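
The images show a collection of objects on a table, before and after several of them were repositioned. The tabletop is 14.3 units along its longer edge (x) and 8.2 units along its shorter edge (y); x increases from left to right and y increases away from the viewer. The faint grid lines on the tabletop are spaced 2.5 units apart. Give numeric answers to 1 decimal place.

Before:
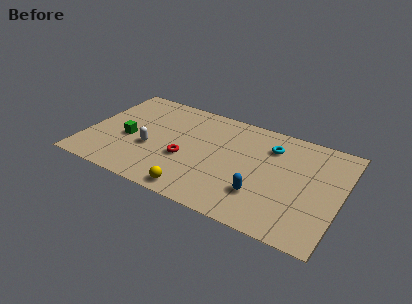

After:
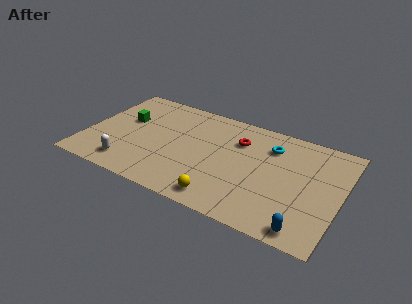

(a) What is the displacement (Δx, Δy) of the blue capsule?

(2.6, -1.4)

The blue capsule started near (10.1, 2.3) and ended near (12.7, 0.9).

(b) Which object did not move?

the cyan torus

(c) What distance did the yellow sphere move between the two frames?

1.5

The yellow sphere moved from about (6.6, 0.9) to (8.1, 1.1), a distance of √(1.5² + 0.2²) ≈ 1.5.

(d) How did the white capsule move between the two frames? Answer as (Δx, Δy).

(-1.0, -1.8)

The white capsule started near (3.7, 3.2) and ended near (2.7, 1.4).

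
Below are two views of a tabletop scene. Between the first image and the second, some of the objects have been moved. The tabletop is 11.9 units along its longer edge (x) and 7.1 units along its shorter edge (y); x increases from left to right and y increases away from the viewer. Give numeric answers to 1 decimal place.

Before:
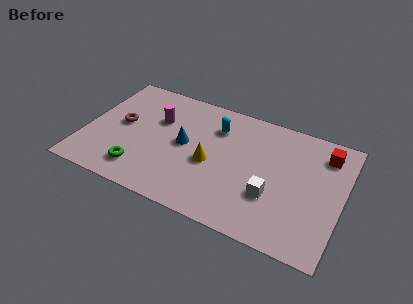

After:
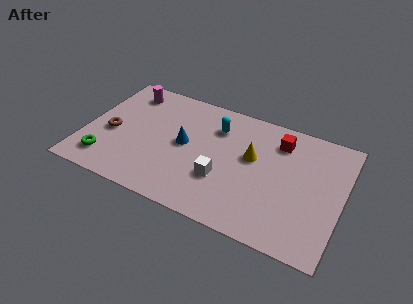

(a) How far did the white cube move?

2.3

From (8.8, 2.4) to (6.5, 2.4), the white cube covered √(2.3² + 0.0²) ≈ 2.3 units.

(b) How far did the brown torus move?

0.8

The brown torus moved from about (1.6, 3.8) to (1.2, 3.1), a distance of √(0.4² + 0.7²) ≈ 0.8.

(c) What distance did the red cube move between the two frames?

2.1

From (10.9, 5.7) to (8.8, 5.6), the red cube covered √(2.1² + 0.1²) ≈ 2.1 units.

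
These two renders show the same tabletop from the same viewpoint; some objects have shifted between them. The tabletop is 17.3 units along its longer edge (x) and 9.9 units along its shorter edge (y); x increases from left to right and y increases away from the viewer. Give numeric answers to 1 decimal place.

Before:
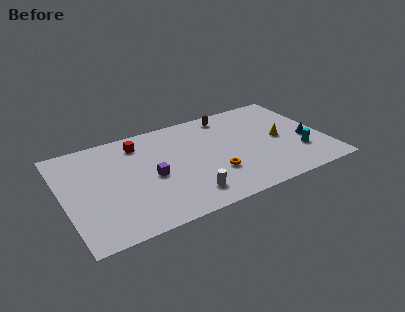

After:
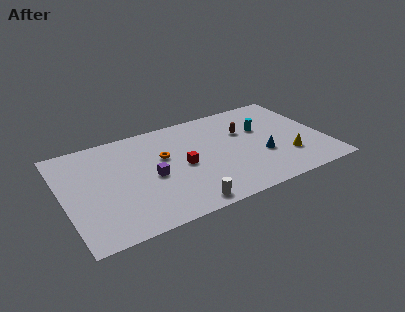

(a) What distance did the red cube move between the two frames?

4.2

The red cube moved from about (5.3, 8.1) to (7.8, 4.7), a distance of √(2.5² + 3.4²) ≈ 4.2.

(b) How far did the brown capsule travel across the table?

2.2

The brown capsule moved from about (11.4, 8.6) to (12.2, 6.5), a distance of √(0.8² + 2.1²) ≈ 2.2.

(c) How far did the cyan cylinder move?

3.9

The cyan cylinder moved from about (15.4, 2.9) to (13.4, 6.3), a distance of √(2.0² + 3.4²) ≈ 3.9.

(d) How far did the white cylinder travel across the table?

0.9

The white cylinder was near (7.7, 1.8) before and (7.4, 1.0) after, so it travelled √(0.3² + 0.8²) ≈ 0.9 units.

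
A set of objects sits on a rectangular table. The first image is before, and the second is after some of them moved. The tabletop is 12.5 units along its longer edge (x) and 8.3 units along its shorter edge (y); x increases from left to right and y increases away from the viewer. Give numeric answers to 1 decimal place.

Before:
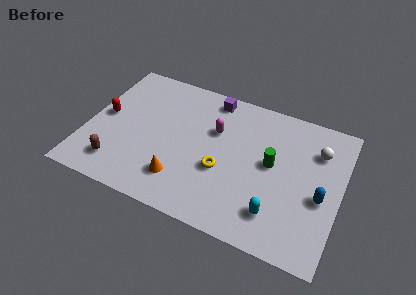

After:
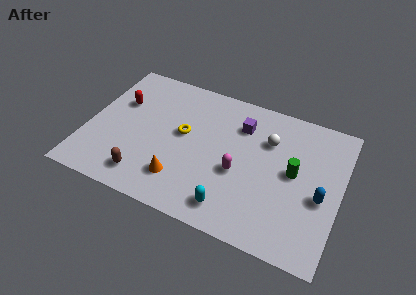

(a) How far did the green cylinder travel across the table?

1.1

The green cylinder moved from about (9.1, 4.5) to (10.2, 4.4), a distance of √(1.1² + 0.1²) ≈ 1.1.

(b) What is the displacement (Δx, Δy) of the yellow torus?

(-2.1, 1.4)

From the two frames, the yellow torus sits at roughly (6.8, 3.2) before and (4.7, 4.6) after.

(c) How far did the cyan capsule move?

2.2

The cyan capsule was near (9.6, 1.8) before and (7.5, 1.3) after, so it travelled √(2.1² + 0.5²) ≈ 2.2 units.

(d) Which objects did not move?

the orange cone and the blue capsule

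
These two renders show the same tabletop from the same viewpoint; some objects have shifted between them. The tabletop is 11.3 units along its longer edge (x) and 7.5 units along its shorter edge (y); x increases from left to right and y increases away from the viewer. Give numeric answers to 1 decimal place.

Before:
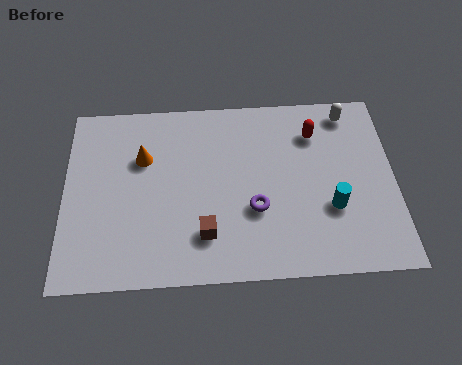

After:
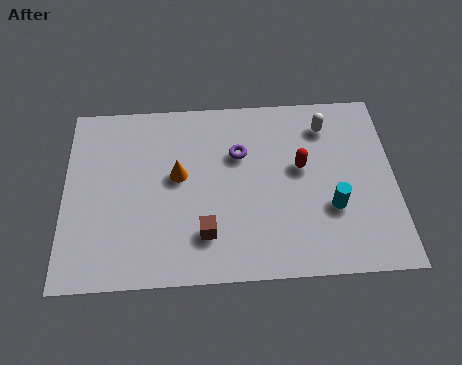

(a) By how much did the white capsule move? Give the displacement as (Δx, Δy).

(-0.8, -0.5)

From the two frames, the white capsule sits at roughly (9.8, 6.5) before and (9.0, 6.0) after.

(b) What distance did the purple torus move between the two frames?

2.4

The purple torus moved from about (6.5, 2.7) to (6.0, 5.0), a distance of √(0.5² + 2.3²) ≈ 2.4.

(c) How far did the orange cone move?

1.4

The orange cone moved from about (2.7, 5.0) to (3.9, 4.2), a distance of √(1.2² + 0.8²) ≈ 1.4.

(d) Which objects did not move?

the cyan cylinder and the brown cube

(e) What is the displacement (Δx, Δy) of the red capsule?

(-0.5, -1.4)

The red capsule was at about (8.6, 5.7) and moved to about (8.1, 4.3).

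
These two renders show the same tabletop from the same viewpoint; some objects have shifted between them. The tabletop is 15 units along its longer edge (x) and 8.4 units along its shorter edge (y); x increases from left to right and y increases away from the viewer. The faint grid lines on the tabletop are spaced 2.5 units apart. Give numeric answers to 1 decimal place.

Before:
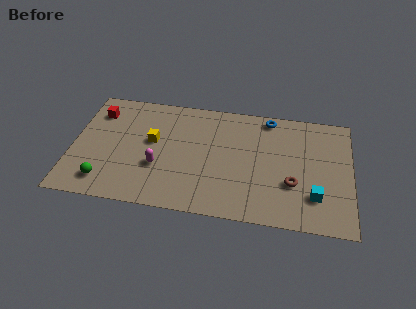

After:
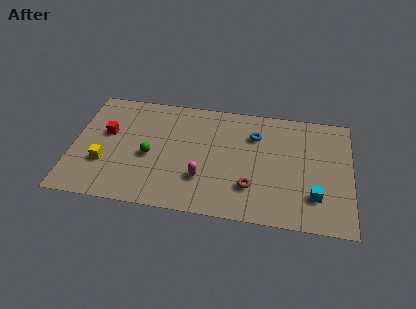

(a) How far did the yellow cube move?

3.2

From (4.3, 4.8) to (1.8, 2.8), the yellow cube covered √(2.5² + 2.0²) ≈ 3.2 units.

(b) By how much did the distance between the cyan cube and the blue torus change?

-0.8

The distance was about 5.9 in the first image and 5.1 in the second, so they moved 0.8 units closer together.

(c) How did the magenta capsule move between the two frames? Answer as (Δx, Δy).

(2.4, -0.5)

The magenta capsule was at about (4.7, 3.0) and moved to about (7.1, 2.5).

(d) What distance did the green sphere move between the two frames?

3.2

The green sphere moved from about (1.9, 1.5) to (4.2, 3.7), a distance of √(2.3² + 2.2²) ≈ 3.2.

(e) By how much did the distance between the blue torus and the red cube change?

-1.3

The distance was about 9.4 in the first image and 8.1 in the second, so they moved 1.3 units closer together.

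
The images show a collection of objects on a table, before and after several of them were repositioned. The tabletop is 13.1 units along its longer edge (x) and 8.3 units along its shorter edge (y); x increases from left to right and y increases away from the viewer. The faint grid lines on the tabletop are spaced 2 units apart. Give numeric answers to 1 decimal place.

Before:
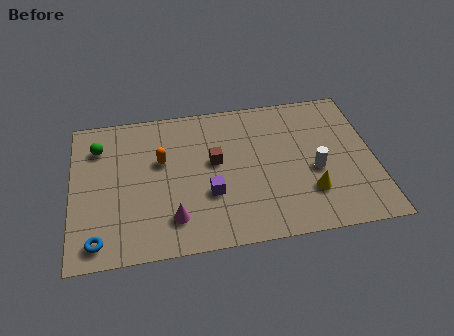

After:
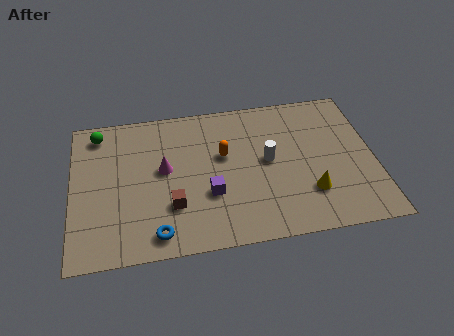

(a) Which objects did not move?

the purple cube and the yellow cone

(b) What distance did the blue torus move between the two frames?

2.5

The blue torus moved from about (1.1, 1.1) to (3.6, 1.1), a distance of √(2.5² + 0.0²) ≈ 2.5.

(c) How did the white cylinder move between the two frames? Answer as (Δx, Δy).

(-2.0, 0.9)

From the two frames, the white cylinder sits at roughly (10.5, 3.5) before and (8.5, 4.4) after.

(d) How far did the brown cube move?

2.9

From (6.2, 4.7) to (4.3, 2.5), the brown cube covered √(1.9² + 2.2²) ≈ 2.9 units.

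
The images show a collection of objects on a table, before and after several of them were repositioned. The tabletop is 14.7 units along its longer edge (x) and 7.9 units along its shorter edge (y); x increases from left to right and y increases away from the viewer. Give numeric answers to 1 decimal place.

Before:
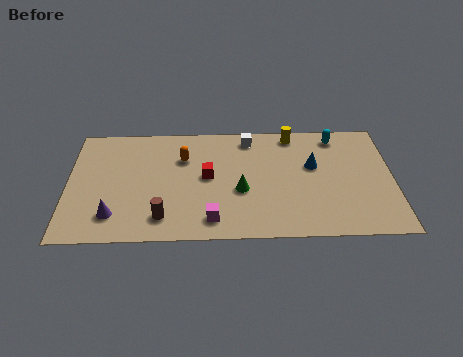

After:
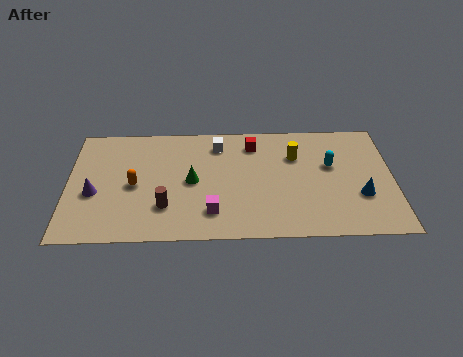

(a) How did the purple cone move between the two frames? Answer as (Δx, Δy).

(-0.9, 1.5)

The purple cone was at about (2.1, 1.7) and moved to about (1.2, 3.2).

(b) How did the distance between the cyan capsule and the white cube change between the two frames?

+1.3

Before: roughly 4.0 units apart; after: 5.3. That's 1.3 units further apart.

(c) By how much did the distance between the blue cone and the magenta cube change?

+1.0

The distance was about 5.8 in the first image and 6.8 in the second, so they moved 1.0 units further apart.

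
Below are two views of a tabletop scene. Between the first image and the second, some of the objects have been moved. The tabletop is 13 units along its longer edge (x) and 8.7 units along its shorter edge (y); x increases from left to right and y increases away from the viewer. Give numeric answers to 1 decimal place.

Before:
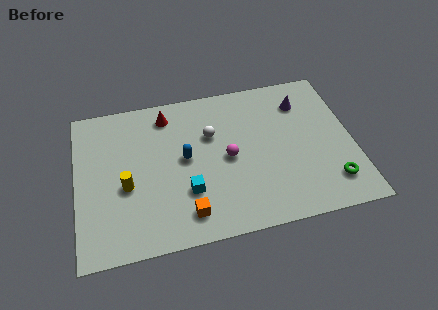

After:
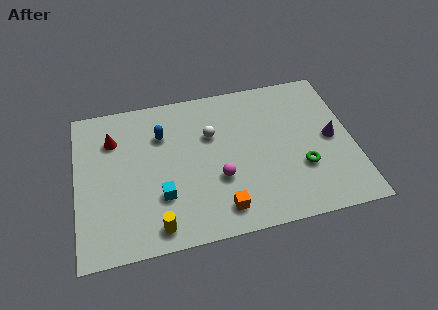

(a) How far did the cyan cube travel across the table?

1.2

The cyan cube was near (5.1, 2.7) before and (3.9, 2.7) after, so it travelled √(1.2² + 0.0²) ≈ 1.2 units.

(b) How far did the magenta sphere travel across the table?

1.2

The magenta sphere moved from about (7.1, 4.2) to (6.6, 3.1), a distance of √(0.5² + 1.1²) ≈ 1.2.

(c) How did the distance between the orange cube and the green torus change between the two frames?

-2.6

They were about 6.8 units apart before and 4.2 after — 2.6 units closer together.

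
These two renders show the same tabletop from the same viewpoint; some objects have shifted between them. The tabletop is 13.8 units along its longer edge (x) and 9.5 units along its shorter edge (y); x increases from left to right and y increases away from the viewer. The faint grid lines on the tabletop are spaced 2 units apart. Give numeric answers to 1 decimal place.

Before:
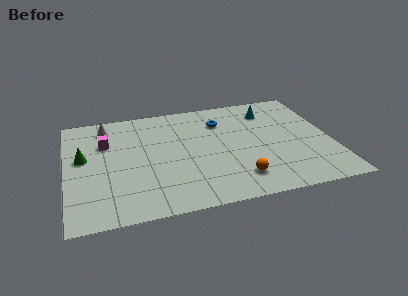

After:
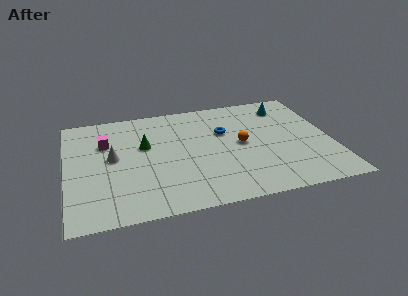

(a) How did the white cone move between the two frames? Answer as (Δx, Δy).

(0.2, -2.8)

The white cone started near (2.2, 7.9) and ended near (2.4, 5.1).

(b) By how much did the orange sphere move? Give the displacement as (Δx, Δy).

(0.4, 2.9)

From the two frames, the orange sphere sits at roughly (8.7, 1.9) before and (9.1, 4.8) after.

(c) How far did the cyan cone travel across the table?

0.9

From (10.8, 7.5) to (11.7, 7.7), the cyan cone covered √(0.9² + 0.2²) ≈ 0.9 units.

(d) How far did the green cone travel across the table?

3.2

The green cone was near (0.9, 5.4) before and (4.1, 5.8) after, so it travelled √(3.2² + 0.4²) ≈ 3.2 units.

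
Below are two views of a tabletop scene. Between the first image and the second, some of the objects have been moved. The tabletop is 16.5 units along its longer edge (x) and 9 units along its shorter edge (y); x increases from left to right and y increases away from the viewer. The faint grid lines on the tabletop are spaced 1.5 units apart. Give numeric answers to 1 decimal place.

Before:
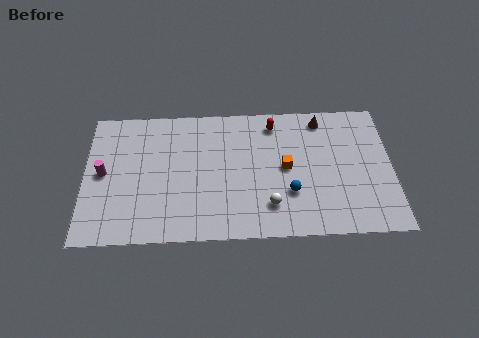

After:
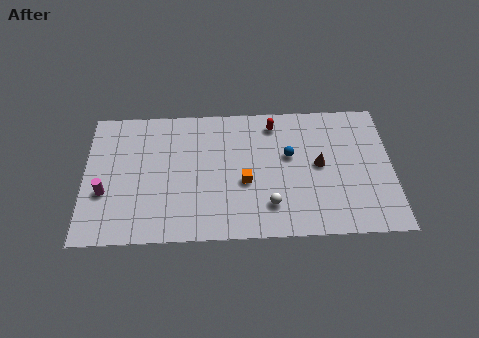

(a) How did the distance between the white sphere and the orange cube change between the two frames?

-0.6

They were about 2.7 units apart before and 2.1 after — 0.6 units closer together.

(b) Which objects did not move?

the white sphere and the red capsule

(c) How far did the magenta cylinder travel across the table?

1.3

From (1.0, 4.6) to (1.1, 3.3), the magenta cylinder covered √(0.1² + 1.3²) ≈ 1.3 units.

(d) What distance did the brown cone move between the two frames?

3.1

The brown cone moved from about (12.8, 7.8) to (12.6, 4.7), a distance of √(0.2² + 3.1²) ≈ 3.1.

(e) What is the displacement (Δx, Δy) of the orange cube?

(-2.2, -0.9)

The orange cube started near (10.8, 4.6) and ended near (8.6, 3.7).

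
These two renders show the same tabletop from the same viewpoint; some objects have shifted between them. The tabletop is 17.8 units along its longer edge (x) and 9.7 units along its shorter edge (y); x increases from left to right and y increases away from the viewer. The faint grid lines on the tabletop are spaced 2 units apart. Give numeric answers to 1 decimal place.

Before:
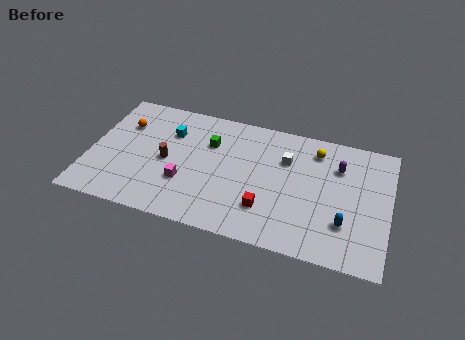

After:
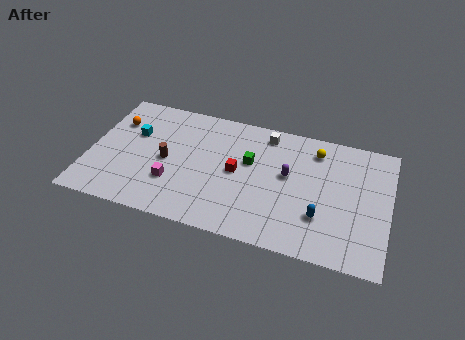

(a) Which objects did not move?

the brown cylinder and the yellow sphere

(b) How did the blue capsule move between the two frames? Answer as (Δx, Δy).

(-1.4, 0.1)

The blue capsule started near (15.3, 2.8) and ended near (13.9, 2.9).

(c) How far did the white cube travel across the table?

2.1

The white cube moved from about (11.6, 6.7) to (10.3, 8.4), a distance of √(1.3² + 1.7²) ≈ 2.1.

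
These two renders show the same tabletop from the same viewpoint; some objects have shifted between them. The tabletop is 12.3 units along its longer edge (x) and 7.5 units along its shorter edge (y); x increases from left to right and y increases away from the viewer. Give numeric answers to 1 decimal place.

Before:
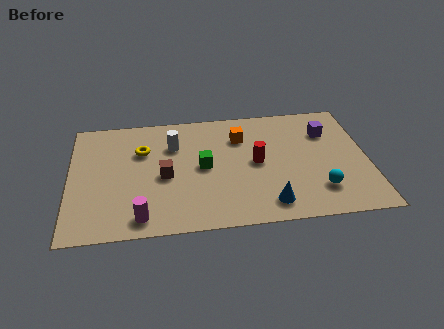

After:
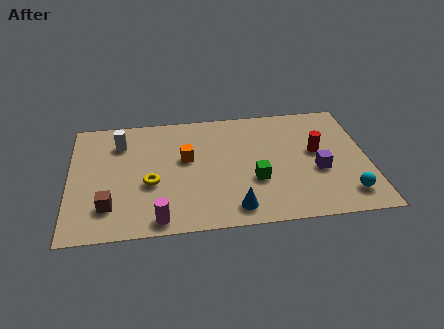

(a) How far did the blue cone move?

1.4

From (8.1, 1.2) to (6.7, 1.1), the blue cone covered √(1.4² + 0.1²) ≈ 1.4 units.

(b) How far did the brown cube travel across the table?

2.8

The brown cube was near (3.9, 3.4) before and (1.6, 1.8) after, so it travelled √(2.3² + 1.6²) ≈ 2.8 units.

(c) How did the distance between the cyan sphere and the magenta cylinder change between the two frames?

+0.4

They were about 7.3 units apart before and 7.7 after — 0.4 units further apart.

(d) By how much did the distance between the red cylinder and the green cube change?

+0.8

Before: roughly 2.2 units apart; after: 3.0. That's 0.8 units further apart.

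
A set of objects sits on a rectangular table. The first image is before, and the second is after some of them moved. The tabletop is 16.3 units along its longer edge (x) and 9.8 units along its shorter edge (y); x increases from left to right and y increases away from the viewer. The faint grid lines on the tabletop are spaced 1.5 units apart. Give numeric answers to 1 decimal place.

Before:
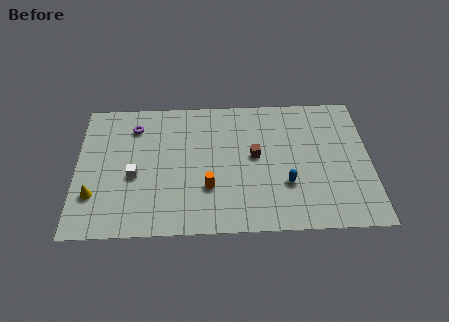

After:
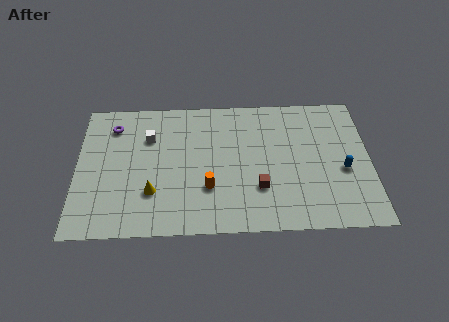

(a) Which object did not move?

the orange cylinder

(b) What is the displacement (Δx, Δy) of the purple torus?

(-1.2, 0.1)

The purple torus was at about (3.2, 7.7) and moved to about (2.0, 7.8).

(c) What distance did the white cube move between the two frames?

2.9

The white cube was near (3.2, 4.1) before and (4.0, 6.9) after, so it travelled √(0.8² + 2.8²) ≈ 2.9 units.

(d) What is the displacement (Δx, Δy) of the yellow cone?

(3.2, 0.1)

The yellow cone was at about (1.0, 2.8) and moved to about (4.2, 2.9).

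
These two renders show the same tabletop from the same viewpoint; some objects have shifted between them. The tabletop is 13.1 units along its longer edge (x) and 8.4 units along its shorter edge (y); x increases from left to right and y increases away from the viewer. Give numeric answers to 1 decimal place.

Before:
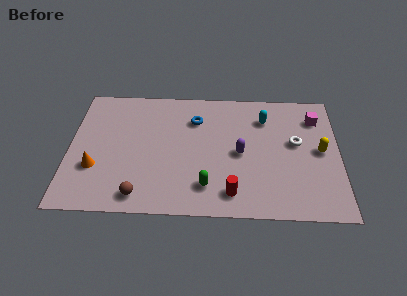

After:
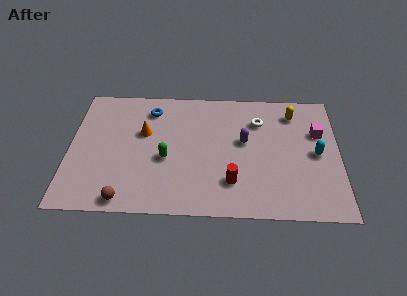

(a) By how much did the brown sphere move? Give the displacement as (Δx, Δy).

(-0.7, -0.3)

The brown sphere started near (3.5, 1.1) and ended near (2.8, 0.8).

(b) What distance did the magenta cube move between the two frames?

1.0

The magenta cube was near (12.0, 6.5) before and (12.1, 5.5) after, so it travelled √(0.1² + 1.0²) ≈ 1.0 units.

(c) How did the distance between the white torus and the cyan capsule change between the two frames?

+1.3

The distance was about 2.2 in the first image and 3.5 in the second, so they moved 1.3 units further apart.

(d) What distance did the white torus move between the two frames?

2.3

The white torus was near (11.0, 4.8) before and (9.2, 6.2) after, so it travelled √(1.8² + 1.4²) ≈ 2.3 units.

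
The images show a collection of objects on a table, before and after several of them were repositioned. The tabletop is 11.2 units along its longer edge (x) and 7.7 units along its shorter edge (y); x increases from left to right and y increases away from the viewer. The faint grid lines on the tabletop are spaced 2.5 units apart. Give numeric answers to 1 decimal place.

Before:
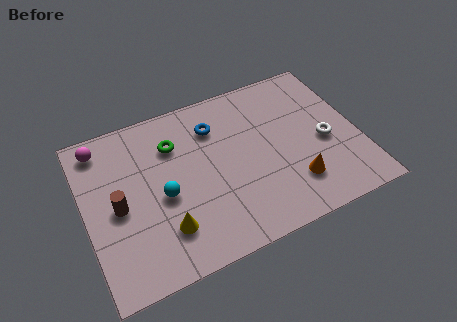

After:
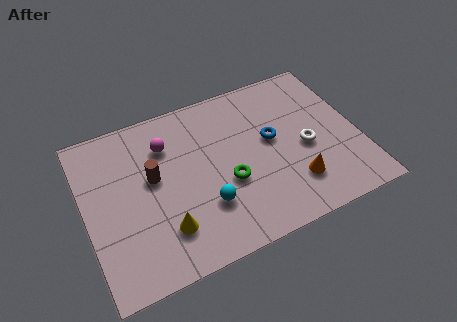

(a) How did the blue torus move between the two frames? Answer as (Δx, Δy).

(2.2, -1.5)

The blue torus was at about (5.5, 5.8) and moved to about (7.7, 4.3).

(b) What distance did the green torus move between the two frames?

3.2

From (3.8, 5.6) to (5.7, 3.0), the green torus covered √(1.9² + 2.6²) ≈ 3.2 units.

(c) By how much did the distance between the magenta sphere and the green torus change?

+0.4

The distance was about 3.1 in the first image and 3.5 in the second, so they moved 0.4 units further apart.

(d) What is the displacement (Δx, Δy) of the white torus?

(-0.8, 0.0)

From the two frames, the white torus sits at roughly (9.8, 3.4) before and (9.0, 3.4) after.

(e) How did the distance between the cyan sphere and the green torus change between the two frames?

-1.1

They were about 2.3 units apart before and 1.2 after — 1.1 units closer together.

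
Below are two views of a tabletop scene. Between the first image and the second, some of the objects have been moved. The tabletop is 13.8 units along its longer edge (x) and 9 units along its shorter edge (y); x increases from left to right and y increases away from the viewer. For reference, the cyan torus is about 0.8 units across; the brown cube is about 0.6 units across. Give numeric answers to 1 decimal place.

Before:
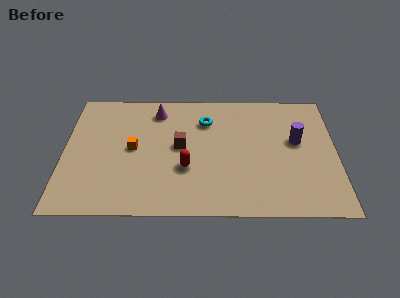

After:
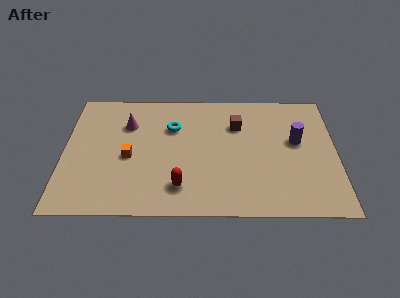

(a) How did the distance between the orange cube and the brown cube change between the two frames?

+3.6

The distance was about 2.4 in the first image and 6.0 in the second, so they moved 3.6 units further apart.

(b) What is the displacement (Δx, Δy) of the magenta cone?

(-1.5, -1.0)

The magenta cone was at about (4.7, 7.4) and moved to about (3.2, 6.4).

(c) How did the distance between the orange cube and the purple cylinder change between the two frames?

+0.3

Before: roughly 8.3 units apart; after: 8.6. That's 0.3 units further apart.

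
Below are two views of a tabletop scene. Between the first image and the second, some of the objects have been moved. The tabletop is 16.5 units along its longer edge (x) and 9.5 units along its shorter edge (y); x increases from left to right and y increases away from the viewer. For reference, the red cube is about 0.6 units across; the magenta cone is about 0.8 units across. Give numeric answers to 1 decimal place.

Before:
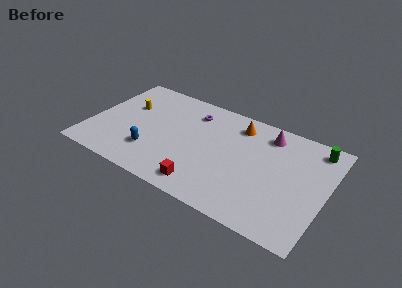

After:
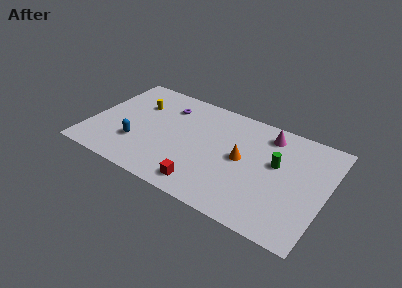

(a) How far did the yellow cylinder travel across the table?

0.9

From (2.3, 6.1) to (3.0, 6.6), the yellow cylinder covered √(0.7² + 0.5²) ≈ 0.9 units.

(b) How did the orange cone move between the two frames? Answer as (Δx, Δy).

(0.7, -2.9)

The orange cone was at about (10.0, 7.8) and moved to about (10.7, 4.9).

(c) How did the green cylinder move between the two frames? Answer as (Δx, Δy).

(-2.4, -2.6)

From the two frames, the green cylinder sits at roughly (15.4, 8.2) before and (13.0, 5.6) after.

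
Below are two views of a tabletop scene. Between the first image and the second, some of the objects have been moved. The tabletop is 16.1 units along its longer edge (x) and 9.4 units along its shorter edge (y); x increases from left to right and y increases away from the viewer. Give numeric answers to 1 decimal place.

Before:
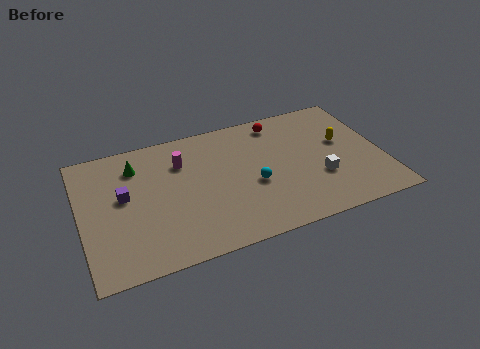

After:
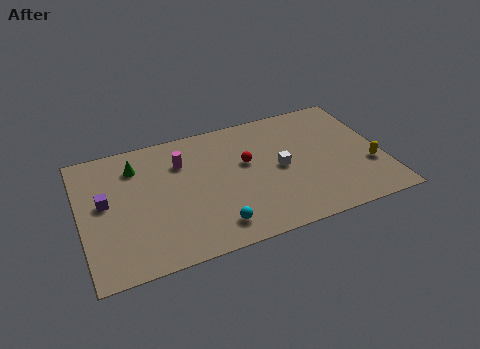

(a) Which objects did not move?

the magenta cylinder and the green cone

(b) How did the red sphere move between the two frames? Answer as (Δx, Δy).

(-2.0, -2.5)

From the two frames, the red sphere sits at roughly (10.9, 8.1) before and (8.9, 5.6) after.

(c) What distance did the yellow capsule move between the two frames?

2.6

From (14.1, 5.5) to (15.3, 3.2), the yellow capsule covered √(1.2² + 2.3²) ≈ 2.6 units.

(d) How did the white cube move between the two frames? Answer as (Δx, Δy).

(-2.0, 1.4)

The white cube started near (12.6, 3.2) and ended near (10.6, 4.6).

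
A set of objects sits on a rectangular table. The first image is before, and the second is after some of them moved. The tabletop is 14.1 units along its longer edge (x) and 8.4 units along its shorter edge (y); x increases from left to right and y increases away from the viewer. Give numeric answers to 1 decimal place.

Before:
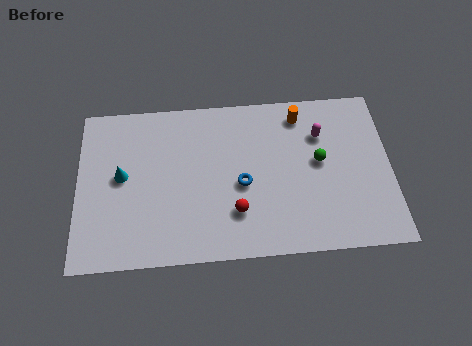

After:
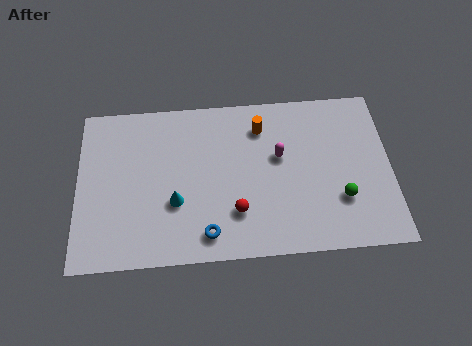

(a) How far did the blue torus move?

2.9

The blue torus moved from about (7.4, 3.7) to (5.8, 1.3), a distance of √(1.6² + 2.4²) ≈ 2.9.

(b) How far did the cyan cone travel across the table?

2.8

From (2.0, 4.5) to (4.4, 3.0), the cyan cone covered √(2.4² + 1.5²) ≈ 2.8 units.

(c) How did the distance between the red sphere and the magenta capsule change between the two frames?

-2.0

Before: roughly 5.4 units apart; after: 3.4. That's 2.0 units closer together.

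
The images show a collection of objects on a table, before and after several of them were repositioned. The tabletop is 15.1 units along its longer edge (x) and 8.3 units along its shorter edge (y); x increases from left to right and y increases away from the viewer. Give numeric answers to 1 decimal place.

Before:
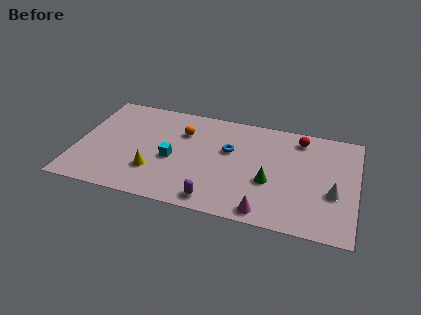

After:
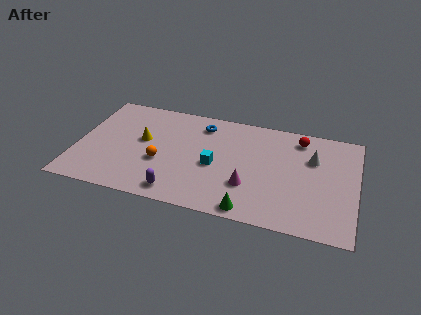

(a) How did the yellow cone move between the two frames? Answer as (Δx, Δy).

(-0.8, 2.3)

From the two frames, the yellow cone sits at roughly (4.3, 2.4) before and (3.5, 4.7) after.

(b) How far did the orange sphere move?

2.9

From (5.6, 5.9) to (4.6, 3.2), the orange sphere covered √(1.0² + 2.7²) ≈ 2.9 units.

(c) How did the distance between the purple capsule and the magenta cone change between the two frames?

+1.3

Before: roughly 2.7 units apart; after: 4.0. That's 1.3 units further apart.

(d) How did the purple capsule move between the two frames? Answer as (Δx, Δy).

(-2.0, 0.1)

The purple capsule started near (7.7, 1.0) and ended near (5.7, 1.1).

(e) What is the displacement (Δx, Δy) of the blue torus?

(-1.6, 1.7)

From the two frames, the blue torus sits at roughly (8.2, 5.1) before and (6.6, 6.8) after.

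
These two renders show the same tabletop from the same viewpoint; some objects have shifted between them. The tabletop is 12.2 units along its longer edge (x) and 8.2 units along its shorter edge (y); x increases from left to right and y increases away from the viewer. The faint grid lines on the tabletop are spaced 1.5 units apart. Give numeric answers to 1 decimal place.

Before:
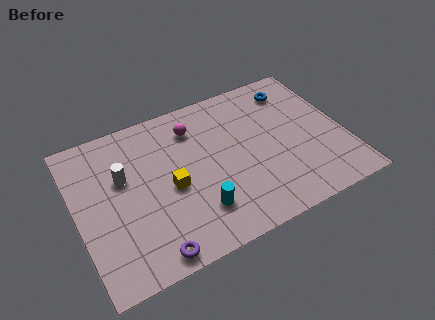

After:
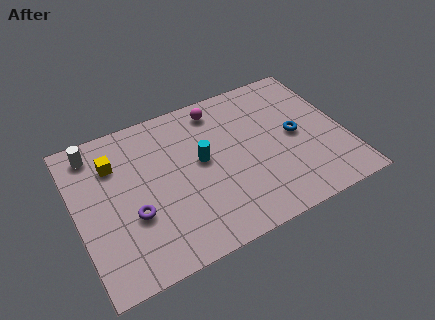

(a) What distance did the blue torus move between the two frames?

2.6

The blue torus was near (10.3, 6.7) before and (10.0, 4.1) after, so it travelled √(0.3² + 2.6²) ≈ 2.6 units.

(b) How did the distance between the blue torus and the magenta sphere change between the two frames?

-0.4

The distance was about 4.7 in the first image and 4.3 in the second, so they moved 0.4 units closer together.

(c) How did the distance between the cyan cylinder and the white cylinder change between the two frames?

+0.9

Before: roughly 4.3 units apart; after: 5.2. That's 0.9 units further apart.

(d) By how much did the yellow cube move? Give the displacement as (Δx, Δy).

(-2.3, 2.3)

From the two frames, the yellow cube sits at roughly (4.2, 3.7) before and (1.9, 6.0) after.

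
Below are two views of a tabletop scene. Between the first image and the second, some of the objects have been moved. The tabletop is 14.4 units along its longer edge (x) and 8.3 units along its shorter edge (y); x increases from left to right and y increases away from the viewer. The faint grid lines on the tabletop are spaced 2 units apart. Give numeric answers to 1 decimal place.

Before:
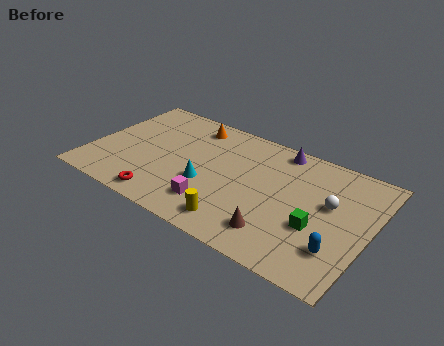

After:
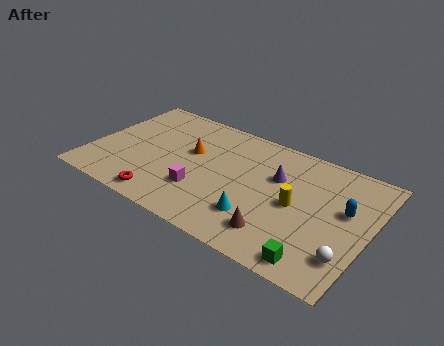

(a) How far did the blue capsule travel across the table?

2.7

From (13.1, 2.2) to (13.1, 4.9), the blue capsule covered √(0.0² + 2.7²) ≈ 2.7 units.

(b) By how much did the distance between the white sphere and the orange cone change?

+1.2

The distance was about 7.9 in the first image and 9.1 in the second, so they moved 1.2 units further apart.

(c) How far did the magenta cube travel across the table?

1.0

The magenta cube moved from about (6.8, 1.9) to (6.0, 2.5), a distance of √(0.8² + 0.6²) ≈ 1.0.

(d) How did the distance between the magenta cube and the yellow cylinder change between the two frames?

+3.5

They were about 1.4 units apart before and 4.9 after — 3.5 units further apart.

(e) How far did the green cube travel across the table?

2.1

From (11.9, 3.1) to (12.2, 1.0), the green cube covered √(0.3² + 2.1²) ≈ 2.1 units.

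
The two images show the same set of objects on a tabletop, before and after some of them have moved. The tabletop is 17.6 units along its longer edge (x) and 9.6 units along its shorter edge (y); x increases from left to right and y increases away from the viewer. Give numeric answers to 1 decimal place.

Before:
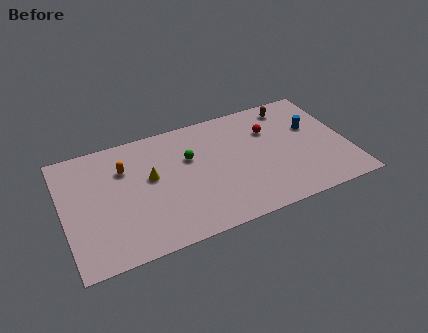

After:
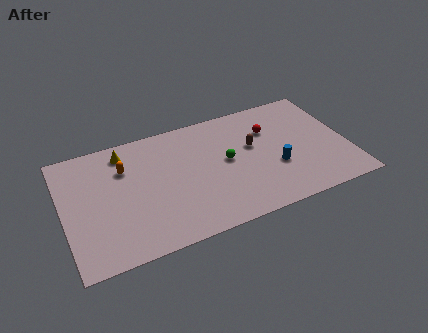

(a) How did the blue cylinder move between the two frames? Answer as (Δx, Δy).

(-2.6, -2.5)

The blue cylinder was at about (15.6, 6.0) and moved to about (13.0, 3.5).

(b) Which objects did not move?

the orange capsule and the red sphere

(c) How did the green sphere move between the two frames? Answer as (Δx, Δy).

(2.2, -1.1)

From the two frames, the green sphere sits at roughly (7.9, 6.2) before and (10.1, 5.1) after.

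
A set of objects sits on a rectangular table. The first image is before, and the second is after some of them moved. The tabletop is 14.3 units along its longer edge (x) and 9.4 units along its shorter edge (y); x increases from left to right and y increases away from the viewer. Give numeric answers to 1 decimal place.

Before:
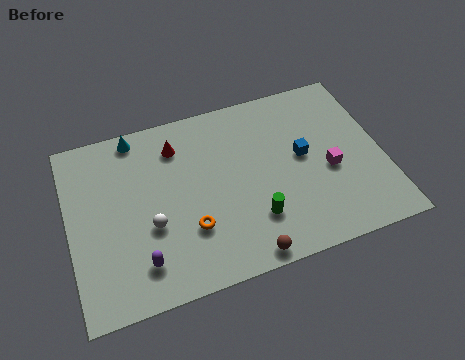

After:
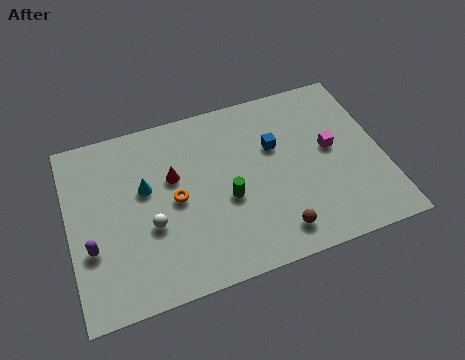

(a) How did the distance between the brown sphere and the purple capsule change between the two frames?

+3.7

The distance was about 4.7 in the first image and 8.4 in the second, so they moved 3.7 units further apart.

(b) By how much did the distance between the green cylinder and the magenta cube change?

+1.1

The distance was about 3.9 in the first image and 5.0 in the second, so they moved 1.1 units further apart.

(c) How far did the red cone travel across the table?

1.6

The red cone moved from about (5.1, 7.4) to (4.8, 5.8), a distance of √(0.3² + 1.6²) ≈ 1.6.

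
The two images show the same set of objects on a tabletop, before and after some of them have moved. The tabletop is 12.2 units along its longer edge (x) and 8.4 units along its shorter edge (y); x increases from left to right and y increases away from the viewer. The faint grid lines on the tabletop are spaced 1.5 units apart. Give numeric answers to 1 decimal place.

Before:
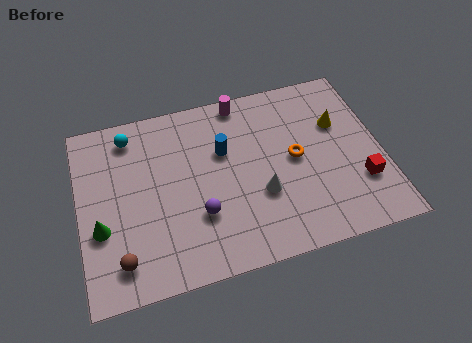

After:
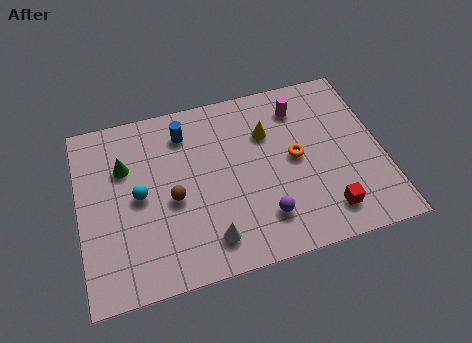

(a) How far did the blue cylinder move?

2.0

The blue cylinder moved from about (5.9, 5.4) to (4.4, 6.7), a distance of √(1.5² + 1.3²) ≈ 2.0.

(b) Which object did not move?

the orange torus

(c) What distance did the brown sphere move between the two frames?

3.1

The brown sphere moved from about (1.5, 1.5) to (3.7, 3.7), a distance of √(2.2² + 2.2²) ≈ 3.1.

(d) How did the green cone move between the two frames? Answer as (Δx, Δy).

(1.1, 2.6)

From the two frames, the green cone sits at roughly (0.8, 3.1) before and (1.9, 5.7) after.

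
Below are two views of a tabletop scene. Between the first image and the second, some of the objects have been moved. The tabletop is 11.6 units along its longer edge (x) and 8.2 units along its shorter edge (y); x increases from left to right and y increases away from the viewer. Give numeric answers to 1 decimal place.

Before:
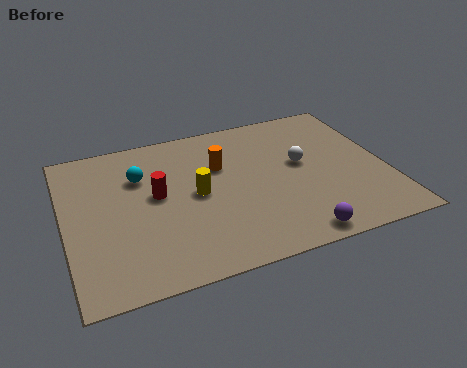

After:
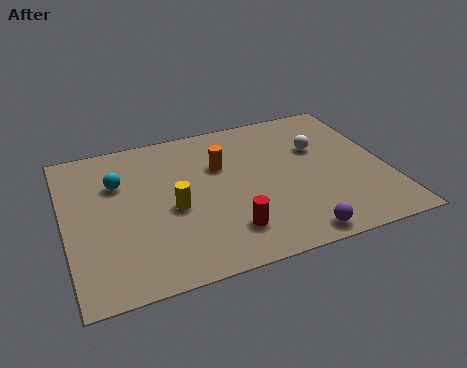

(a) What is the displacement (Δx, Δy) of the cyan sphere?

(-0.8, -0.1)

The cyan sphere was at about (2.8, 5.7) and moved to about (2.0, 5.6).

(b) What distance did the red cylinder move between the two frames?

3.5

The red cylinder was near (3.3, 4.5) before and (5.6, 1.8) after, so it travelled √(2.3² + 2.7²) ≈ 3.5 units.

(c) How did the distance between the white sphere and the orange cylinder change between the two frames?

+0.6

They were about 3.0 units apart before and 3.6 after — 0.6 units further apart.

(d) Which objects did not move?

the orange cylinder and the purple sphere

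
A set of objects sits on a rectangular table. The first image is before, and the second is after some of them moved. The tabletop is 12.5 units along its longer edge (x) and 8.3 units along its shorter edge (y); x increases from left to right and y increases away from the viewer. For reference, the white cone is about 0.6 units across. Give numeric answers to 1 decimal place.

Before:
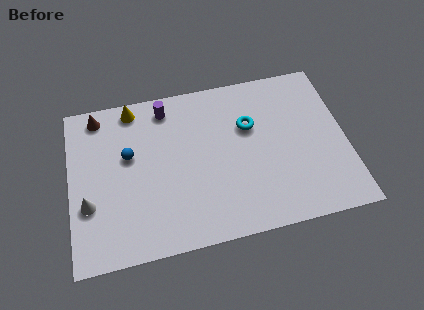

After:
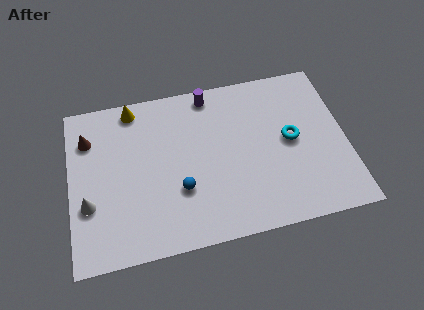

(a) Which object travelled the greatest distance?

the blue sphere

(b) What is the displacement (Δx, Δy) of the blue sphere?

(2.2, -2.2)

The blue sphere was at about (2.7, 5.0) and moved to about (4.9, 2.8).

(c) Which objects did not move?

the yellow cone and the white cone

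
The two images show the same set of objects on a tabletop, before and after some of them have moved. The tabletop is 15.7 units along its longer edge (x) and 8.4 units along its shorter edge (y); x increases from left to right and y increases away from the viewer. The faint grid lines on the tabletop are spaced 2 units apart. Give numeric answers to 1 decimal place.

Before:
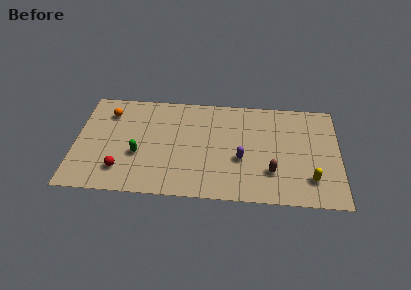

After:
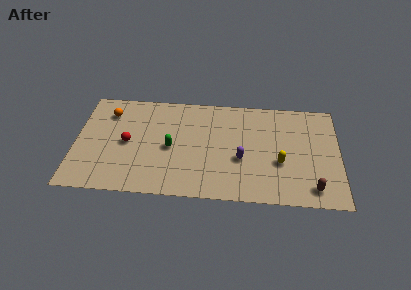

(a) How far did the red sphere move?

2.2

The red sphere moved from about (2.8, 1.9) to (3.1, 4.1), a distance of √(0.3² + 2.2²) ≈ 2.2.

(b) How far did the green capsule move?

2.0

The green capsule was near (3.8, 3.2) before and (5.7, 3.9) after, so it travelled √(1.9² + 0.7²) ≈ 2.0 units.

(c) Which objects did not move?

the purple capsule and the orange sphere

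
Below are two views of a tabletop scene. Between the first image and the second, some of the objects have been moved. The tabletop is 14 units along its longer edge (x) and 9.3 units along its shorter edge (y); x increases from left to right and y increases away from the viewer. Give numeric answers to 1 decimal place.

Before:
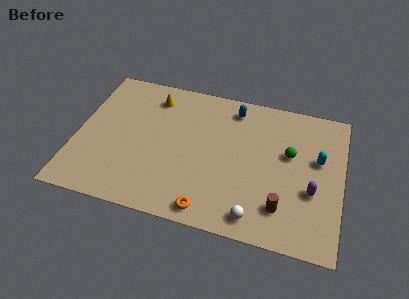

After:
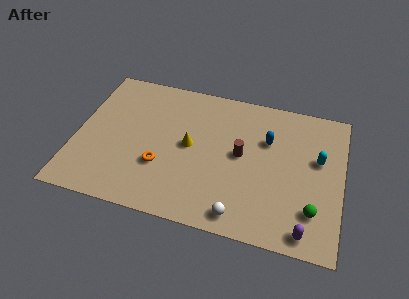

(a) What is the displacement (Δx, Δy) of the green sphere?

(1.4, -3.3)

The green sphere started near (11.2, 5.6) and ended near (12.6, 2.3).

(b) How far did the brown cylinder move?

3.6

The brown cylinder moved from about (11.0, 2.1) to (8.7, 4.9), a distance of √(2.3² + 2.8²) ≈ 3.6.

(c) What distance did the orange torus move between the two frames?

3.4

The orange torus was near (7.3, 1.0) before and (4.6, 3.1) after, so it travelled √(2.7² + 2.1²) ≈ 3.4 units.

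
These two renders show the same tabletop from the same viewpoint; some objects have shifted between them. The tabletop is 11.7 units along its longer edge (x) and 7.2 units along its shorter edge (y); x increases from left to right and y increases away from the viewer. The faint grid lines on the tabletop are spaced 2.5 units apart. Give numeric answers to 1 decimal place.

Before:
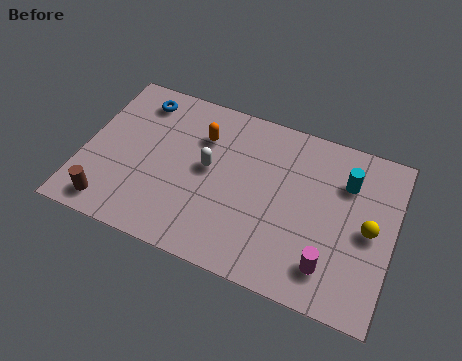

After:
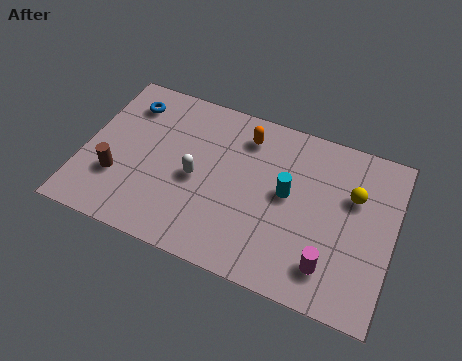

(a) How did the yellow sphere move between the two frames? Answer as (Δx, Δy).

(-0.7, 1.2)

The yellow sphere was at about (10.8, 3.5) and moved to about (10.1, 4.7).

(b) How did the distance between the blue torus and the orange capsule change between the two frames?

+1.9

The distance was about 2.6 in the first image and 4.5 in the second, so they moved 1.9 units further apart.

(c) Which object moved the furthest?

the cyan cylinder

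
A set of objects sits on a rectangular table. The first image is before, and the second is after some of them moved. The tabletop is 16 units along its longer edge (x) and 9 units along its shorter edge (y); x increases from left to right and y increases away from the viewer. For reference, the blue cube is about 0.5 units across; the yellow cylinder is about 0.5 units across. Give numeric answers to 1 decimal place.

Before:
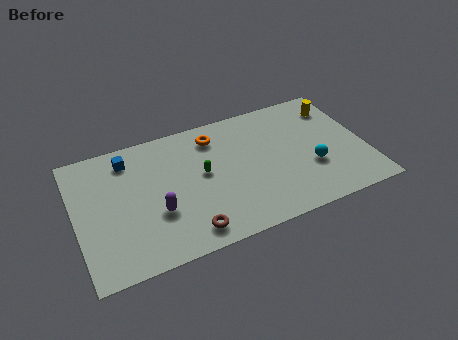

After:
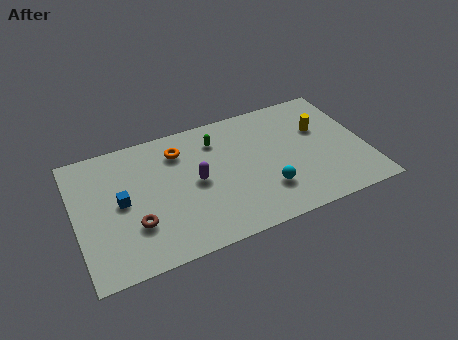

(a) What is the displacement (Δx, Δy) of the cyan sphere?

(-2.6, -0.7)

The cyan sphere started near (12.9, 3.2) and ended near (10.3, 2.5).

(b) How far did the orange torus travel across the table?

2.0

The orange torus moved from about (7.9, 7.3) to (5.9, 7.0), a distance of √(2.0² + 0.3²) ≈ 2.0.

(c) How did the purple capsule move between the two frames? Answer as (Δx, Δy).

(2.3, 1.3)

The purple capsule started near (4.3, 3.2) and ended near (6.6, 4.5).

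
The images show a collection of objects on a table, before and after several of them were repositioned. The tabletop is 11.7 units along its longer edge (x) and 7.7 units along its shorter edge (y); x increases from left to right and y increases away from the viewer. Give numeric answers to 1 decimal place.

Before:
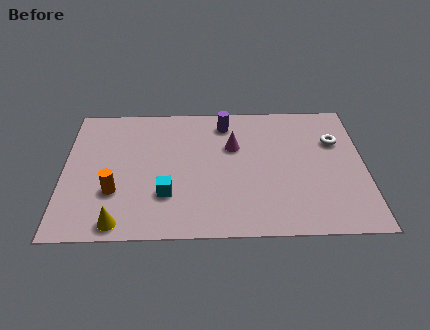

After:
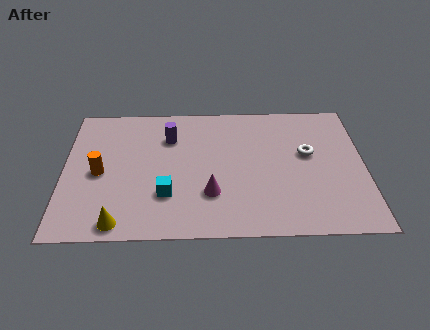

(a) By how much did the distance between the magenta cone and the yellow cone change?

-2.3

Before: roughly 6.1 units apart; after: 3.8. That's 2.3 units closer together.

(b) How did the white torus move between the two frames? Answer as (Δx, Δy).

(-1.1, -0.7)

The white torus started near (10.6, 5.2) and ended near (9.5, 4.5).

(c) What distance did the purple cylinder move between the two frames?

2.3

The purple cylinder was near (6.3, 6.4) before and (4.1, 5.6) after, so it travelled √(2.2² + 0.8²) ≈ 2.3 units.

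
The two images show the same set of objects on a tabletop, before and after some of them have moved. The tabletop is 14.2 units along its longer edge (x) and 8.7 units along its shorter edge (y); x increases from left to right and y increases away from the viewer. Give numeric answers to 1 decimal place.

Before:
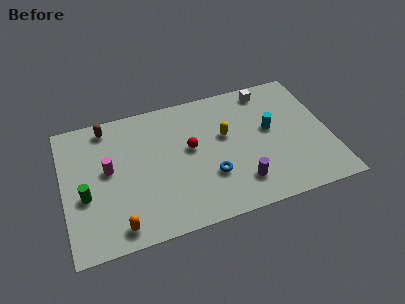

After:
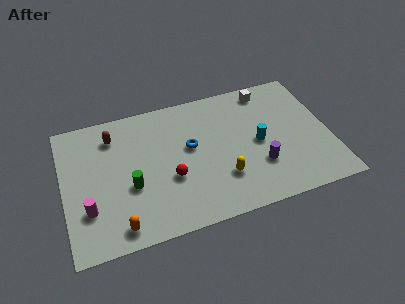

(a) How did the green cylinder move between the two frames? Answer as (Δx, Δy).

(2.4, -0.1)

The green cylinder was at about (1.1, 3.5) and moved to about (3.5, 3.4).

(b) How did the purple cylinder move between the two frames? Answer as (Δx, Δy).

(1.1, 0.8)

The purple cylinder was at about (9.2, 1.9) and moved to about (10.3, 2.7).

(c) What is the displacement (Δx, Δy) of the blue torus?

(-0.9, 2.2)

The blue torus was at about (7.7, 2.8) and moved to about (6.8, 5.0).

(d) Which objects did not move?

the orange capsule and the white cube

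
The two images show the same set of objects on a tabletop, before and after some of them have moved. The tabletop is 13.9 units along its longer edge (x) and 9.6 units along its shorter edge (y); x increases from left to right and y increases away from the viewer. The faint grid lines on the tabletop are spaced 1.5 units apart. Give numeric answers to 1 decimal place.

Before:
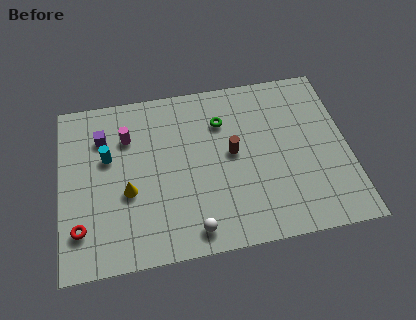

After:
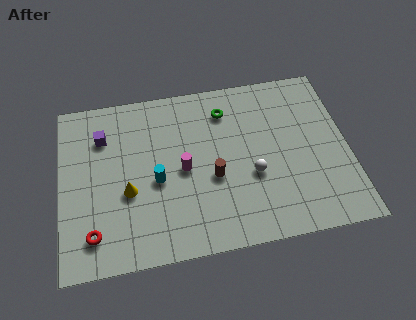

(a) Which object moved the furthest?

the white sphere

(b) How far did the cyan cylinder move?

2.9

The cyan cylinder moved from about (2.3, 5.9) to (4.6, 4.2), a distance of √(2.3² + 1.7²) ≈ 2.9.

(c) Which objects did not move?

the purple cube and the yellow cone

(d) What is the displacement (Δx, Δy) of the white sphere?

(3.0, 2.5)

From the two frames, the white sphere sits at roughly (6.2, 1.2) before and (9.2, 3.7) after.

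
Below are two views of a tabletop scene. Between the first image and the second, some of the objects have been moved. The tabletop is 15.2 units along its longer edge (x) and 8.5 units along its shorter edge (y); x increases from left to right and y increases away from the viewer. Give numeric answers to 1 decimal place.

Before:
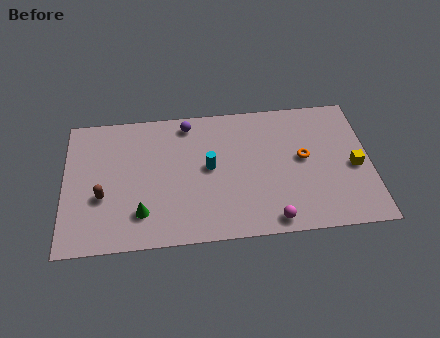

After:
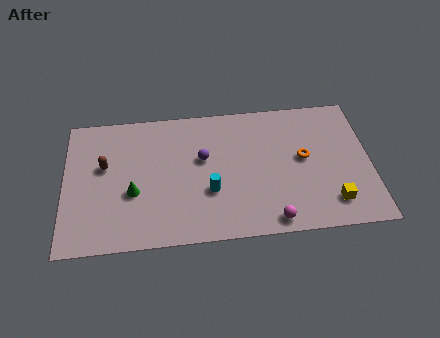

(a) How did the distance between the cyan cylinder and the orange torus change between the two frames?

+0.3

They were about 4.7 units apart before and 5.0 after — 0.3 units further apart.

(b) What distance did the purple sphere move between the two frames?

2.4

The purple sphere was near (6.2, 7.4) before and (6.9, 5.1) after, so it travelled √(0.7² + 2.3²) ≈ 2.4 units.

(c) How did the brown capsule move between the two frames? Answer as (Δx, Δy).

(0.1, 1.9)

The brown capsule started near (1.9, 3.2) and ended near (2.0, 5.1).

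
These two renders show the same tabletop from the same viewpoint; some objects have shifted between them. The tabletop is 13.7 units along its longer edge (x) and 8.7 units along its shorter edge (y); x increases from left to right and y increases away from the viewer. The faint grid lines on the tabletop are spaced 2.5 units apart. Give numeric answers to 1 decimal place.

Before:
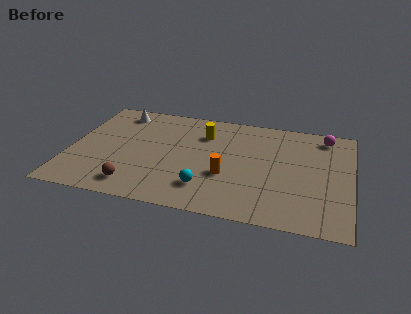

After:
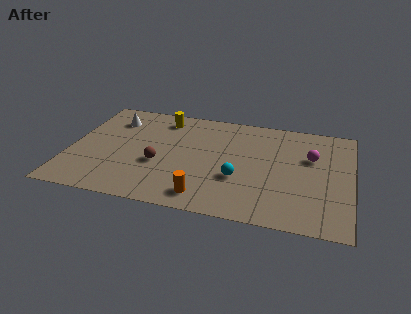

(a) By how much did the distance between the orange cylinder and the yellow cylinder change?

+3.0

The distance was about 3.5 in the first image and 6.5 in the second, so they moved 3.0 units further apart.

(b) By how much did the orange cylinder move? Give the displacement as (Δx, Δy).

(-0.9, -1.9)

From the two frames, the orange cylinder sits at roughly (7.7, 3.2) before and (6.8, 1.3) after.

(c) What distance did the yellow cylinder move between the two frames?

2.3

The yellow cylinder was near (6.4, 6.4) before and (4.3, 7.3) after, so it travelled √(2.1² + 0.9²) ≈ 2.3 units.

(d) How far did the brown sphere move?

2.2

From (3.4, 1.4) to (4.4, 3.4), the brown sphere covered √(1.0² + 2.0²) ≈ 2.2 units.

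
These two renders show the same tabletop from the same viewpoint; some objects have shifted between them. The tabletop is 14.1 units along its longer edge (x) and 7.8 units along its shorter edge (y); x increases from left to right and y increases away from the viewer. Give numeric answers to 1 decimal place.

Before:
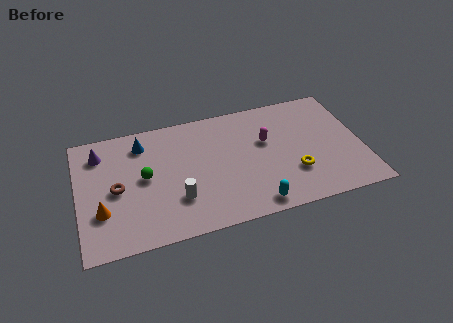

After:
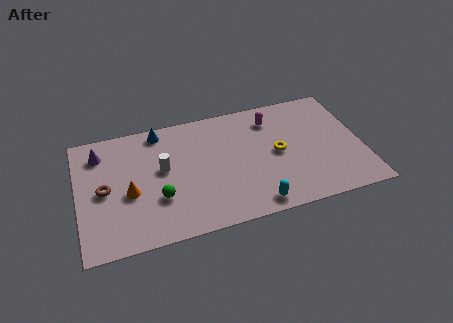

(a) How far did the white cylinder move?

2.2

The white cylinder moved from about (4.8, 2.3) to (4.2, 4.4), a distance of √(0.6² + 2.1²) ≈ 2.2.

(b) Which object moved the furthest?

the white cylinder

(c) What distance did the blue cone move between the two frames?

1.1

From (3.3, 6.3) to (4.2, 6.9), the blue cone covered √(0.9² + 0.6²) ≈ 1.1 units.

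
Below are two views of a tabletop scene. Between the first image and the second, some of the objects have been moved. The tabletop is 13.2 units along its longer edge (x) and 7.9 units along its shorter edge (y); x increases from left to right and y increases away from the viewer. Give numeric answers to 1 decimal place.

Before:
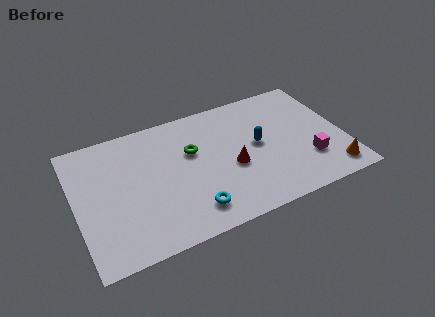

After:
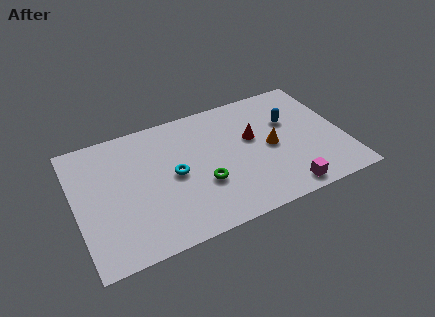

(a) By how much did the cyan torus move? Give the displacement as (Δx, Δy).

(-0.6, 2.4)

From the two frames, the cyan torus sits at roughly (5.4, 1.5) before and (4.8, 3.9) after.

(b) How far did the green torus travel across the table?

2.2

The green torus moved from about (5.8, 5.0) to (6.1, 2.8), a distance of √(0.3² + 2.2²) ≈ 2.2.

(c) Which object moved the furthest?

the orange cone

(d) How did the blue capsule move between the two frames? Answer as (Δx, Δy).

(1.7, 0.9)

The blue capsule was at about (9.0, 4.2) and moved to about (10.7, 5.1).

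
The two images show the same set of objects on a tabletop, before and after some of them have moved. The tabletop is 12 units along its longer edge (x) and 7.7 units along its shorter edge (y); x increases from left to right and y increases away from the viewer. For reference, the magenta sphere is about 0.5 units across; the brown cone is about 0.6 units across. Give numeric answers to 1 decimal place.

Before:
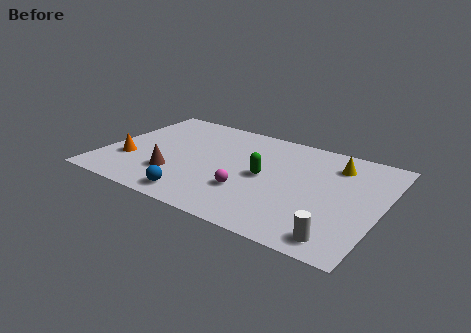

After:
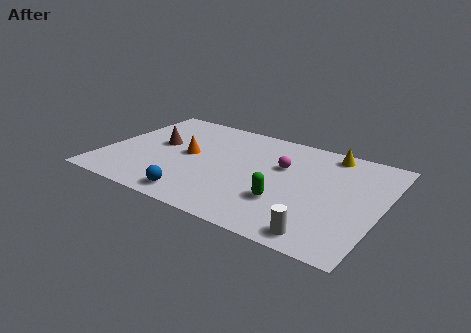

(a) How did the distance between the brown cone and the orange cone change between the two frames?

-0.7

Before: roughly 2.1 units apart; after: 1.4. That's 0.7 units closer together.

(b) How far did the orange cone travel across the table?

2.8

The orange cone moved from about (1.2, 2.5) to (3.6, 4.0), a distance of √(2.4² + 1.5²) ≈ 2.8.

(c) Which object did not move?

the blue sphere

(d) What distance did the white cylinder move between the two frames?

0.7

From (10.6, 1.0) to (9.9, 0.9), the white cylinder covered √(0.7² + 0.1²) ≈ 0.7 units.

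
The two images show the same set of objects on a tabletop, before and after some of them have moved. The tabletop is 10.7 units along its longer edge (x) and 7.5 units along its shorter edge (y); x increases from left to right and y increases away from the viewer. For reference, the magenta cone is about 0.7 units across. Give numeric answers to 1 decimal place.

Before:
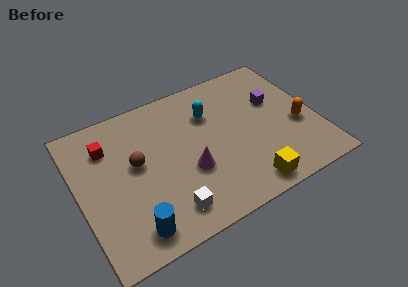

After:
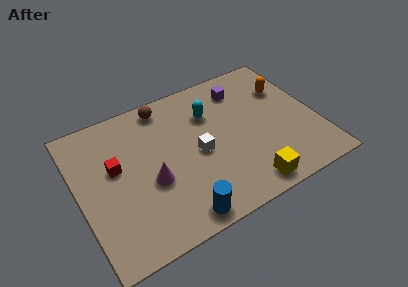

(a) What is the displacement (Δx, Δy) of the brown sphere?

(1.6, 2.4)

The brown sphere was at about (2.6, 4.2) and moved to about (4.2, 6.6).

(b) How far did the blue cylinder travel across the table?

2.0

The blue cylinder was near (2.0, 1.1) before and (4.0, 0.8) after, so it travelled √(2.0² + 0.3²) ≈ 2.0 units.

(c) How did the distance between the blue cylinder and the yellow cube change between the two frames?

-2.0

They were about 5.1 units apart before and 3.1 after — 2.0 units closer together.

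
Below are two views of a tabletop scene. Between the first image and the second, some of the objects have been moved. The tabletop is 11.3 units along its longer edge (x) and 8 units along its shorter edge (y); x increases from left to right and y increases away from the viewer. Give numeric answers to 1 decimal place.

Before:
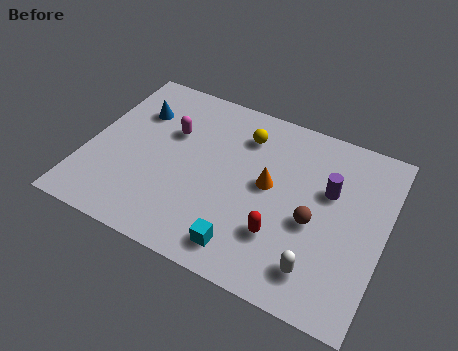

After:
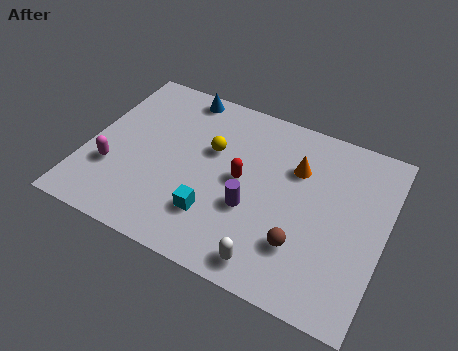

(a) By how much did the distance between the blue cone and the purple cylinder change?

-2.2

They were about 7.5 units apart before and 5.3 after — 2.2 units closer together.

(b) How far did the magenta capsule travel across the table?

3.2

The magenta capsule was near (3.0, 5.2) before and (1.1, 2.6) after, so it travelled √(1.9² + 2.6²) ≈ 3.2 units.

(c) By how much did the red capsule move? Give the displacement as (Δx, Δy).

(-1.7, 1.8)

From the two frames, the red capsule sits at roughly (7.6, 2.3) before and (5.9, 4.1) after.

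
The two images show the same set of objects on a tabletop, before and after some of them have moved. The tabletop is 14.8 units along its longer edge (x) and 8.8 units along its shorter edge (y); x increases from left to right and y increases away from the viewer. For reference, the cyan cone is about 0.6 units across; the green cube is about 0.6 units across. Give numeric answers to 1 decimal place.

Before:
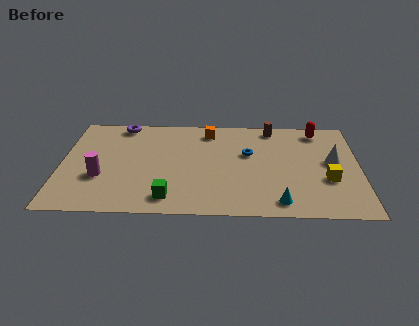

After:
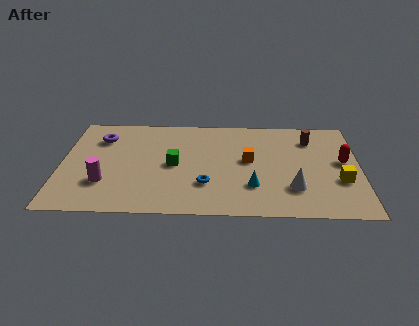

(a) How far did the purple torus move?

1.6

The purple torus moved from about (2.9, 7.9) to (1.9, 6.6), a distance of √(1.0² + 1.3²) ≈ 1.6.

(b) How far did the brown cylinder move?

2.1

From (10.5, 7.8) to (12.4, 6.8), the brown cylinder covered √(1.9² + 1.0²) ≈ 2.1 units.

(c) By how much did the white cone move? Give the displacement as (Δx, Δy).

(-2.0, -2.4)

From the two frames, the white cone sits at roughly (13.5, 4.8) before and (11.5, 2.4) after.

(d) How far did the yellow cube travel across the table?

0.6

From (13.2, 3.2) to (13.8, 3.1), the yellow cube covered √(0.6² + 0.1²) ≈ 0.6 units.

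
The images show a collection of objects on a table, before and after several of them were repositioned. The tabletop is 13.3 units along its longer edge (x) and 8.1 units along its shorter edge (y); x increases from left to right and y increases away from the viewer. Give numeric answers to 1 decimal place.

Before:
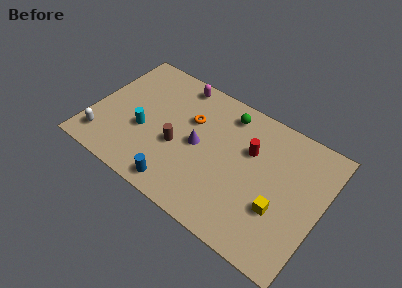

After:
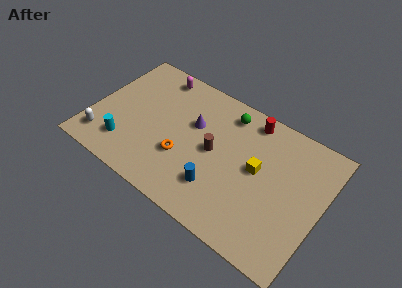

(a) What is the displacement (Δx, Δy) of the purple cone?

(-0.5, 1.1)

The purple cone was at about (6.2, 4.0) and moved to about (5.7, 5.1).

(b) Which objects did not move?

the white capsule and the green sphere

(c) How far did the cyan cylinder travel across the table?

1.6

From (3.1, 3.2) to (2.3, 1.8), the cyan cylinder covered √(0.8² + 1.4²) ≈ 1.6 units.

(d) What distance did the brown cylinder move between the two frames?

2.2

From (5.1, 3.3) to (7.1, 4.1), the brown cylinder covered √(2.0² + 0.8²) ≈ 2.2 units.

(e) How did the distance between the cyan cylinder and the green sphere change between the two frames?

+1.5

Before: roughly 5.6 units apart; after: 7.1. That's 1.5 units further apart.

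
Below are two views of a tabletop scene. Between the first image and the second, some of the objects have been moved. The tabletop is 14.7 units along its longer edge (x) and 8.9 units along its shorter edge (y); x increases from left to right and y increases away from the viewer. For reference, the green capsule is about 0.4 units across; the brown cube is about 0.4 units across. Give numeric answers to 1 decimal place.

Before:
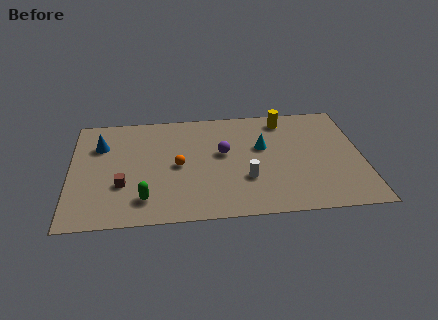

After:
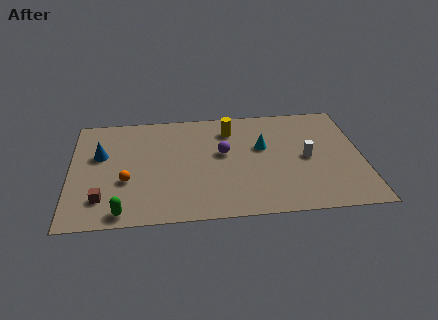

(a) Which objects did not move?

the purple sphere and the cyan cone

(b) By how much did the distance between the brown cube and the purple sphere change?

+1.3

Before: roughly 5.5 units apart; after: 6.8. That's 1.3 units further apart.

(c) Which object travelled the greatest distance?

the white cylinder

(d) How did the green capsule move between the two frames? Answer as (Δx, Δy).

(-1.1, -0.9)

From the two frames, the green capsule sits at roughly (3.7, 1.8) before and (2.6, 0.9) after.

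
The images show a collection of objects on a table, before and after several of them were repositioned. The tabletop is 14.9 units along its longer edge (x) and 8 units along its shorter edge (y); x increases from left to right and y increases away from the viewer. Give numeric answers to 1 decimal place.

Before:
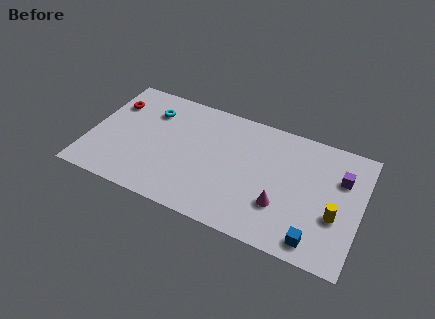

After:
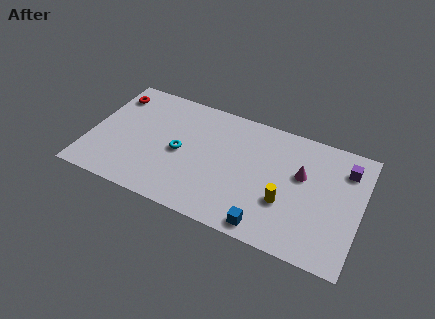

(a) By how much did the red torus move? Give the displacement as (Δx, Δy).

(-0.1, 0.6)

The red torus was at about (1.0, 5.8) and moved to about (0.9, 6.4).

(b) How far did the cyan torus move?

2.9

The cyan torus moved from about (3.1, 6.0) to (5.0, 3.8), a distance of √(1.9² + 2.2²) ≈ 2.9.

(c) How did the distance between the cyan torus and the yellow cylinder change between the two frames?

-4.9

Before: roughly 10.9 units apart; after: 6.0. That's 4.9 units closer together.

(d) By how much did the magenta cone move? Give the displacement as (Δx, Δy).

(0.9, 2.4)

From the two frames, the magenta cone sits at roughly (10.7, 2.5) before and (11.6, 4.9) after.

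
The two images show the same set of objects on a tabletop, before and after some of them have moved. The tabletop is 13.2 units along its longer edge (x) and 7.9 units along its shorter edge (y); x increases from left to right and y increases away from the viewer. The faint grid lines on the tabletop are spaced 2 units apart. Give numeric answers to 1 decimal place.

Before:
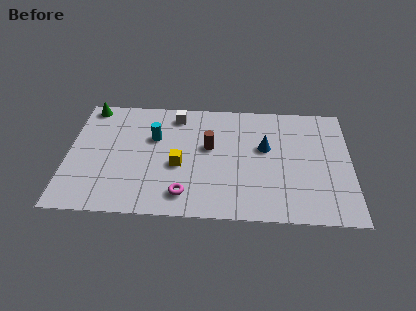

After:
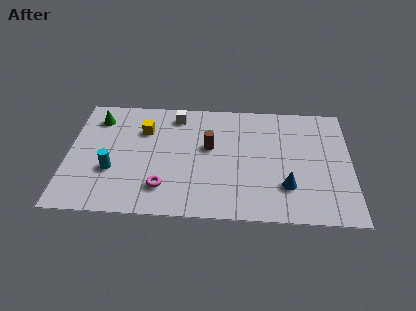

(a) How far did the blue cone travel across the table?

2.7

From (9.2, 4.7) to (10.2, 2.2), the blue cone covered √(1.0² + 2.5²) ≈ 2.7 units.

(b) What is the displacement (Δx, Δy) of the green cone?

(0.4, -0.8)

The green cone was at about (0.9, 7.1) and moved to about (1.3, 6.3).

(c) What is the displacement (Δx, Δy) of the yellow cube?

(-1.7, 2.3)

The yellow cube started near (5.2, 3.3) and ended near (3.5, 5.6).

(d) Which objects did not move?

the brown cylinder and the white cube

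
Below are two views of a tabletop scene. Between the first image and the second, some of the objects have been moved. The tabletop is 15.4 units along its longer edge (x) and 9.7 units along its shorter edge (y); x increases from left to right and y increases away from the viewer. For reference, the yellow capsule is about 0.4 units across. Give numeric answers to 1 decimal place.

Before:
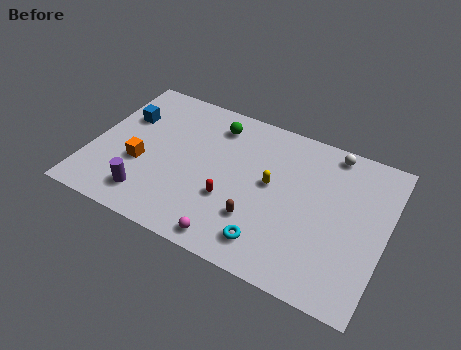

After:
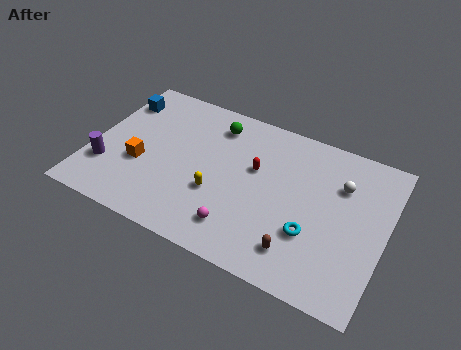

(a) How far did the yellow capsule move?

3.2

From (9.4, 5.3) to (6.8, 3.5), the yellow capsule covered √(2.6² + 1.8²) ≈ 3.2 units.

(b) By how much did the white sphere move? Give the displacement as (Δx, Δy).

(0.7, -1.9)

From the two frames, the white sphere sits at roughly (12.2, 8.7) before and (12.9, 6.8) after.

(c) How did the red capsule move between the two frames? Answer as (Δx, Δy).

(1.0, 2.5)

From the two frames, the red capsule sits at roughly (7.5, 3.4) before and (8.5, 5.9) after.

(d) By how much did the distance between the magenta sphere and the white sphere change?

-2.0

They were about 8.8 units apart before and 6.8 after — 2.0 units closer together.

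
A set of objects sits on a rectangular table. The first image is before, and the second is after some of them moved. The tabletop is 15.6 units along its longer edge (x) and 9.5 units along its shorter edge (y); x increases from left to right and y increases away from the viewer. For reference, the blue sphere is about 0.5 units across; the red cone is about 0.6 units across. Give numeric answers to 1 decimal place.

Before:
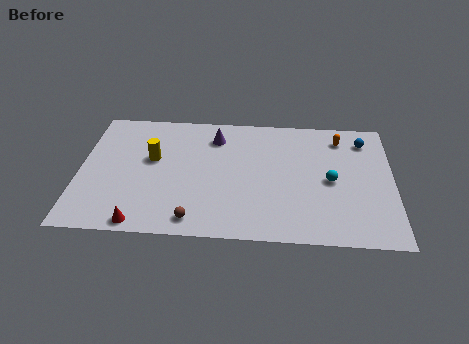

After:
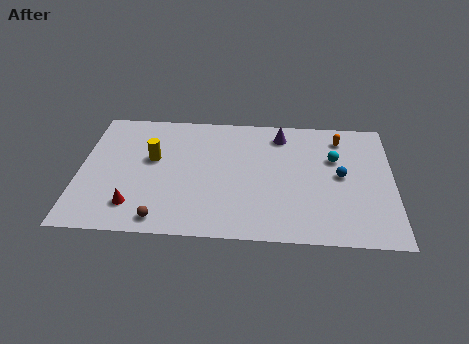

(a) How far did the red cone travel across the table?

1.3

The red cone was near (3.2, 0.8) before and (2.8, 2.0) after, so it travelled √(0.4² + 1.2²) ≈ 1.3 units.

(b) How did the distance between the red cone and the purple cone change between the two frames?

+1.7

The distance was about 7.6 in the first image and 9.3 in the second, so they moved 1.7 units further apart.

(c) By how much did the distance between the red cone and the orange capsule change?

-0.3

Before: roughly 12.0 units apart; after: 11.7. That's 0.3 units closer together.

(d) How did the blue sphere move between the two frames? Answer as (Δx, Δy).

(-1.2, -2.8)

From the two frames, the blue sphere sits at roughly (14.2, 7.7) before and (13.0, 4.9) after.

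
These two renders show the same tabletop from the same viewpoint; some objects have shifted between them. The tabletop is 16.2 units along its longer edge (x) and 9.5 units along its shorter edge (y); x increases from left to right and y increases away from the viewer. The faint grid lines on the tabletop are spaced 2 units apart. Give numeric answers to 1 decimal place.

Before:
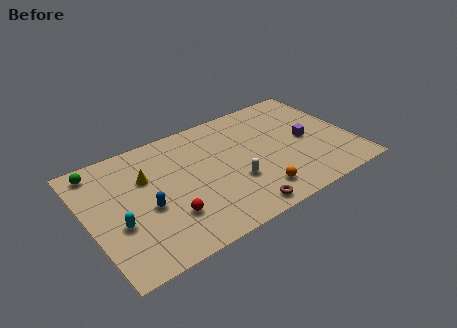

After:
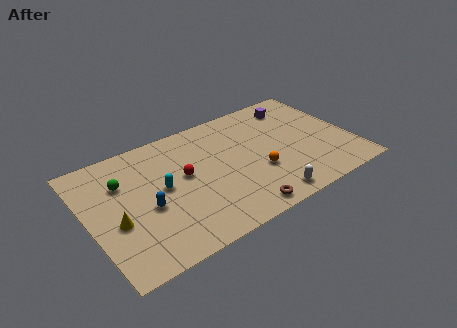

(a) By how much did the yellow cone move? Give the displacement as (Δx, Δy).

(-2.2, -2.5)

From the two frames, the yellow cone sits at roughly (3.7, 6.3) before and (1.5, 3.8) after.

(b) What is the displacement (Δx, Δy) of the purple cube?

(-0.1, 3.2)

The purple cube started near (13.5, 4.6) and ended near (13.4, 7.8).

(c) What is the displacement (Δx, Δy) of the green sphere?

(1.2, -1.7)

From the two frames, the green sphere sits at roughly (1.1, 8.3) before and (2.3, 6.6) after.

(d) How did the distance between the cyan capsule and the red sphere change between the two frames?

-1.6

The distance was about 3.0 in the first image and 1.4 in the second, so they moved 1.6 units closer together.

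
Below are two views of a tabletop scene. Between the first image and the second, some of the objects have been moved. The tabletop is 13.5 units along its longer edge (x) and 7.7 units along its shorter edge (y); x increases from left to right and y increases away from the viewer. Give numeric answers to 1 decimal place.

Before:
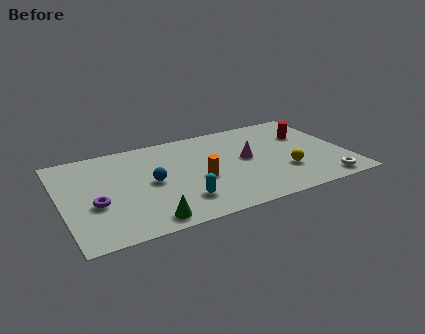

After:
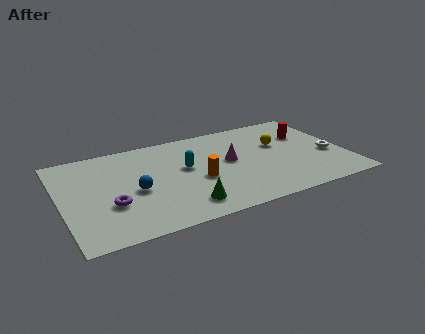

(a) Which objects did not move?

the orange cylinder and the red cylinder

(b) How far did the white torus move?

2.3

The white torus moved from about (12.1, 0.9) to (12.7, 3.1), a distance of √(0.6² + 2.2²) ≈ 2.3.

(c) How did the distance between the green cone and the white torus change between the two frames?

-1.0

They were about 8.4 units apart before and 7.4 after — 1.0 units closer together.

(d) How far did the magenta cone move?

0.8

The magenta cone moved from about (8.8, 4.1) to (8.0, 4.2), a distance of √(0.8² + 0.1²) ≈ 0.8.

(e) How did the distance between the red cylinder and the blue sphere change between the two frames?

+0.9

The distance was about 7.8 in the first image and 8.7 in the second, so they moved 0.9 units further apart.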